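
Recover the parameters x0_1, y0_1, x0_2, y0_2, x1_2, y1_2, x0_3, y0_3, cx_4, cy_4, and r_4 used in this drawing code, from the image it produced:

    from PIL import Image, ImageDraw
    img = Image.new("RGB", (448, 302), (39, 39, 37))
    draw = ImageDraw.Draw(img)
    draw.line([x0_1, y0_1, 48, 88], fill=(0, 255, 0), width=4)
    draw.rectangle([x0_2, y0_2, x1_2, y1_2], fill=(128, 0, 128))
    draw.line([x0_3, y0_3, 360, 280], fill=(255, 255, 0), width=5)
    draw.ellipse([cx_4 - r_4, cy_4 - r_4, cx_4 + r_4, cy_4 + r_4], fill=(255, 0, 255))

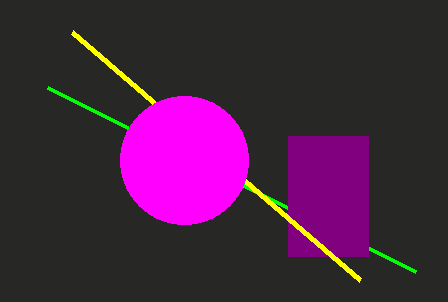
x0_1 = 416; y0_1 = 272; x0_2 = 288; y0_2 = 136; x1_2 = 368; y1_2 = 256; x0_3 = 72; y0_3 = 32; cx_4 = 184; cy_4 = 160; r_4 = 64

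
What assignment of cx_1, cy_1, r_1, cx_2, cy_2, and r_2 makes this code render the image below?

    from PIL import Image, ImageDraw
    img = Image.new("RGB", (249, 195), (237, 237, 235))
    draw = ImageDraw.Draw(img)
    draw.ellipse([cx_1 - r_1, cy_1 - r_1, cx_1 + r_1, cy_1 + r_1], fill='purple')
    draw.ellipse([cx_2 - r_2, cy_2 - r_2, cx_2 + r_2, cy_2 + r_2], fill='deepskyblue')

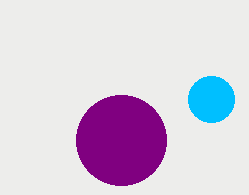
cx_1 = 121; cy_1 = 140; r_1 = 45; cx_2 = 211; cy_2 = 99; r_2 = 23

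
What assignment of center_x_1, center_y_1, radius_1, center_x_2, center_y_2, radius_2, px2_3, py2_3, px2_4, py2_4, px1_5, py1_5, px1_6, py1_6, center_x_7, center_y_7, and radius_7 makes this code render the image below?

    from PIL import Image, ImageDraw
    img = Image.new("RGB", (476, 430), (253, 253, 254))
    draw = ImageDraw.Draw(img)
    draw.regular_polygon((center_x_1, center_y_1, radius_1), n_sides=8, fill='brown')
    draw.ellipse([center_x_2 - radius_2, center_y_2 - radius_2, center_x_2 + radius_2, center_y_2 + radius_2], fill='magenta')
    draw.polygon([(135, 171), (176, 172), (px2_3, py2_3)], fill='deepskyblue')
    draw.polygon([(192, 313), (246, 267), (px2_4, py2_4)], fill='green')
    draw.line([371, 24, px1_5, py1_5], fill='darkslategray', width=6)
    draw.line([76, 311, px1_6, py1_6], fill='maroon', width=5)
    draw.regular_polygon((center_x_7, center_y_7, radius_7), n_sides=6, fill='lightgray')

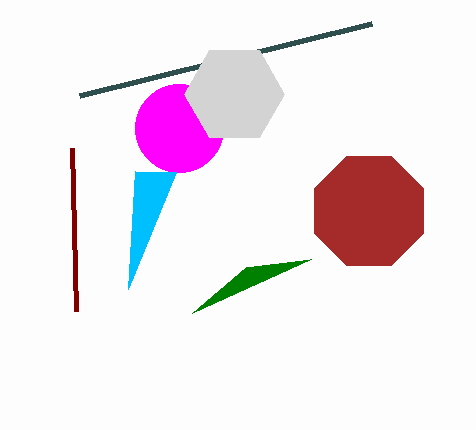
center_x_1 = 369
center_y_1 = 211
radius_1 = 59
center_x_2 = 179
center_y_2 = 128
radius_2 = 44
px2_3 = 128
py2_3 = 289
px2_4 = 311
py2_4 = 259
px1_5 = 79
py1_5 = 96
px1_6 = 72
py1_6 = 148
center_x_7 = 234
center_y_7 = 94
radius_7 = 50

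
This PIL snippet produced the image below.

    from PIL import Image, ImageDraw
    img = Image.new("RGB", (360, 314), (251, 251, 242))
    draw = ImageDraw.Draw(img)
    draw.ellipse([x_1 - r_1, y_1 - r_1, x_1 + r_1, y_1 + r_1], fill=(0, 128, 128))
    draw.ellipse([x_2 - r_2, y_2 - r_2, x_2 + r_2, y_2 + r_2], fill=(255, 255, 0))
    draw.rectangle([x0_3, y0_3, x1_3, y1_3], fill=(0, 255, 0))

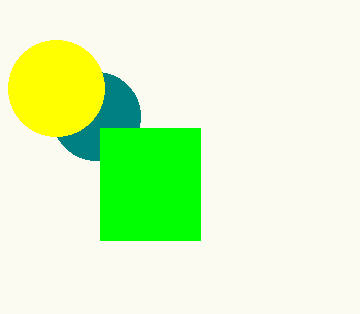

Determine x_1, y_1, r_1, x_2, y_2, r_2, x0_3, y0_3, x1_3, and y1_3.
x_1 = 96; y_1 = 116; r_1 = 44; x_2 = 56; y_2 = 88; r_2 = 48; x0_3 = 100; y0_3 = 128; x1_3 = 200; y1_3 = 240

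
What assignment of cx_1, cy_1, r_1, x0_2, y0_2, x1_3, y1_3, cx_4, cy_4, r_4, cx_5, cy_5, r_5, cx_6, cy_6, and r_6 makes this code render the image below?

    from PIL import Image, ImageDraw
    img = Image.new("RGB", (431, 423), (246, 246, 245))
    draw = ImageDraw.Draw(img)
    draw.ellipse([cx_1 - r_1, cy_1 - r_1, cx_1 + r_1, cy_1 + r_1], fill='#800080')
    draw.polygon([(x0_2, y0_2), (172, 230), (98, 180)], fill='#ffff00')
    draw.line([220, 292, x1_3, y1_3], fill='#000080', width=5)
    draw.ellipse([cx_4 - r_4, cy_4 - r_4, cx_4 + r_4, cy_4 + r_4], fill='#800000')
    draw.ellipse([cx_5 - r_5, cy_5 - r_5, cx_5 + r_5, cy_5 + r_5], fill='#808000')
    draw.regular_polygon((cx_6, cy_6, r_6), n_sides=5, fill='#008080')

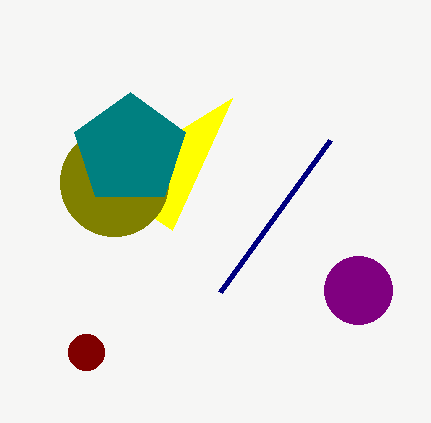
cx_1 = 358, cy_1 = 290, r_1 = 34, x0_2 = 232, y0_2 = 98, x1_3 = 330, y1_3 = 140, cx_4 = 86, cy_4 = 352, r_4 = 18, cx_5 = 114, cy_5 = 182, r_5 = 54, cx_6 = 130, cy_6 = 150, r_6 = 58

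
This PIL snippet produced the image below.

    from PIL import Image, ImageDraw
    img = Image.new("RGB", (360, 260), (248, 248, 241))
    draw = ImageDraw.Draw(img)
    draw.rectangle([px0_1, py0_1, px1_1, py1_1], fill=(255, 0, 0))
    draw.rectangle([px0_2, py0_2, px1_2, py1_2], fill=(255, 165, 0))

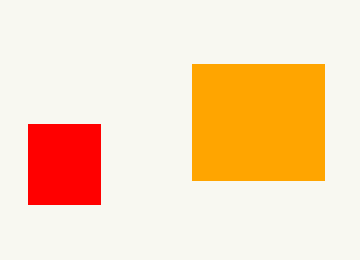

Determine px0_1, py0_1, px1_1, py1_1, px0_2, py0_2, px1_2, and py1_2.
px0_1 = 28
py0_1 = 124
px1_1 = 100
py1_1 = 204
px0_2 = 192
py0_2 = 64
px1_2 = 324
py1_2 = 180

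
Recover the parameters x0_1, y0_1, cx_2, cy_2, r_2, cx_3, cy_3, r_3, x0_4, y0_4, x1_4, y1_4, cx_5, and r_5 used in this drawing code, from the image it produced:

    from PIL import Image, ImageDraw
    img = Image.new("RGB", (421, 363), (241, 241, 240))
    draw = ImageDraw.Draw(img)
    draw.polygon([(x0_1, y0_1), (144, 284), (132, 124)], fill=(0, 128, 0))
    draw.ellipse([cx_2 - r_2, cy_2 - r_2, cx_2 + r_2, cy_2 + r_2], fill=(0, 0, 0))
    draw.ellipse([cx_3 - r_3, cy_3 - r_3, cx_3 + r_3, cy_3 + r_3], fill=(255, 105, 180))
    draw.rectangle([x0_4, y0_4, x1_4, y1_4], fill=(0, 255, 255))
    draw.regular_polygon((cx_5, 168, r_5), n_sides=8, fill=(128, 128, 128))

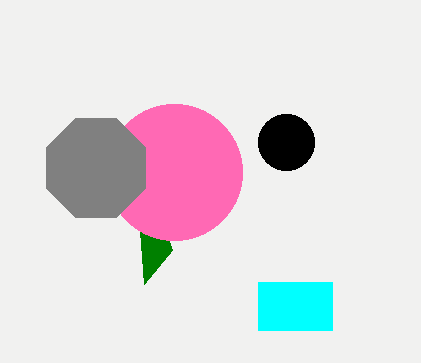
x0_1 = 172
y0_1 = 250
cx_2 = 286
cy_2 = 142
r_2 = 28
cx_3 = 174
cy_3 = 172
r_3 = 68
x0_4 = 258
y0_4 = 282
x1_4 = 332
y1_4 = 330
cx_5 = 96
r_5 = 54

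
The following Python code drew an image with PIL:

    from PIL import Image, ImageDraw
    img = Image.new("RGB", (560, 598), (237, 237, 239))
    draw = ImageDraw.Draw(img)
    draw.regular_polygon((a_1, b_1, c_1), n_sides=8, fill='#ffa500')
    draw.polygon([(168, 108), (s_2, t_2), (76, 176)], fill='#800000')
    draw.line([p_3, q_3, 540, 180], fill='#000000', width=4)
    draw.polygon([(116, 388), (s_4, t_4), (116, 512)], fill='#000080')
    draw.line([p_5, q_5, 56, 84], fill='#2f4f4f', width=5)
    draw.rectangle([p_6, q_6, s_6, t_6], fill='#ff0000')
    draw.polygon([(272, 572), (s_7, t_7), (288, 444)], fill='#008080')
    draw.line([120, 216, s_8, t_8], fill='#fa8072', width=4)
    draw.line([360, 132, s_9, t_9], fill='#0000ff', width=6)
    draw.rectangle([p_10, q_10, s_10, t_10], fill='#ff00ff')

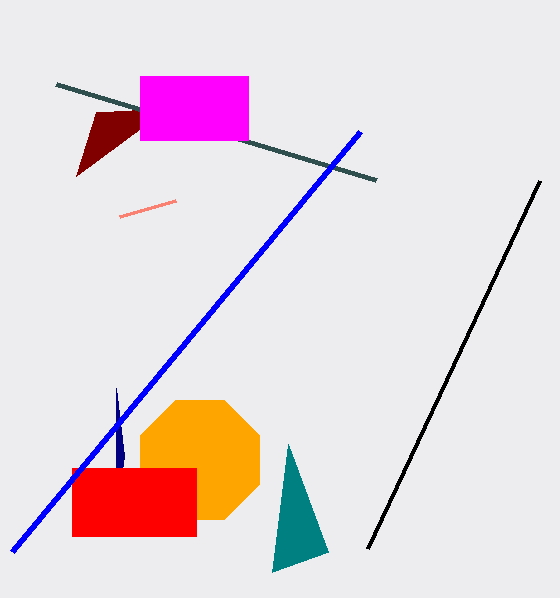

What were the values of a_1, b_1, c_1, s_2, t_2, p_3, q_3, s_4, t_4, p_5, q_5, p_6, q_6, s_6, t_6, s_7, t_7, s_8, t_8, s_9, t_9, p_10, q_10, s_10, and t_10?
a_1 = 200; b_1 = 460; c_1 = 64; s_2 = 96; t_2 = 112; p_3 = 368; q_3 = 548; s_4 = 124; t_4 = 456; p_5 = 376; q_5 = 180; p_6 = 72; q_6 = 468; s_6 = 196; t_6 = 536; s_7 = 328; t_7 = 552; s_8 = 176; t_8 = 200; s_9 = 12; t_9 = 552; p_10 = 140; q_10 = 76; s_10 = 248; t_10 = 140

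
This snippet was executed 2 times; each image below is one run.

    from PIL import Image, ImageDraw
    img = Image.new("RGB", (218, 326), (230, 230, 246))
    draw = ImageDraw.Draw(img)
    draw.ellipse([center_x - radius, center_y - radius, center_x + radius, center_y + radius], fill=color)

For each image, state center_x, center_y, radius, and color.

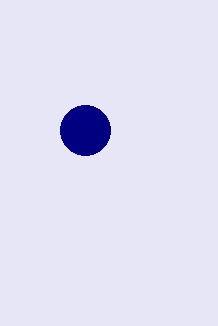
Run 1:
center_x = 85, center_y = 130, radius = 25, color = 'navy'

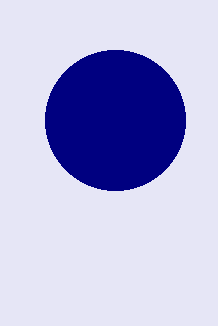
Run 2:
center_x = 115
center_y = 120
radius = 70
color = 'navy'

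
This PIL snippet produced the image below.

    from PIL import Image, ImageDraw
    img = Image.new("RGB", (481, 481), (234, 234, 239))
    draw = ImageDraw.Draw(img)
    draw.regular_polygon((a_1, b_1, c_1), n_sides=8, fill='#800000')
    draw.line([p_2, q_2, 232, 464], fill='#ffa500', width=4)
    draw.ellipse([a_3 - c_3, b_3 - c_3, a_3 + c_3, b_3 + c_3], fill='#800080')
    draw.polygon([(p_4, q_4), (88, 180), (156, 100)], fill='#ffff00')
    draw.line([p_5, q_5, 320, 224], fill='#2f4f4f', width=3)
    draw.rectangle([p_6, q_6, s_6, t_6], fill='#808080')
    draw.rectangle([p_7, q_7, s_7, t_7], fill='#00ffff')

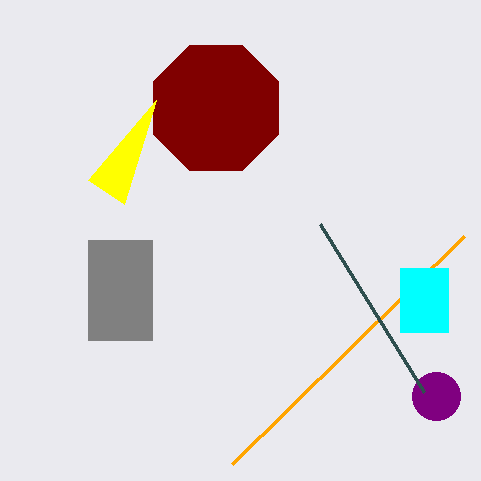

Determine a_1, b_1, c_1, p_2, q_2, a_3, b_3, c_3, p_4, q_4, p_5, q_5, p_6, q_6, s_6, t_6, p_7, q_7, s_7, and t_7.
a_1 = 216; b_1 = 108; c_1 = 68; p_2 = 464; q_2 = 236; a_3 = 436; b_3 = 396; c_3 = 24; p_4 = 124; q_4 = 204; p_5 = 424; q_5 = 392; p_6 = 88; q_6 = 240; s_6 = 152; t_6 = 340; p_7 = 400; q_7 = 268; s_7 = 448; t_7 = 332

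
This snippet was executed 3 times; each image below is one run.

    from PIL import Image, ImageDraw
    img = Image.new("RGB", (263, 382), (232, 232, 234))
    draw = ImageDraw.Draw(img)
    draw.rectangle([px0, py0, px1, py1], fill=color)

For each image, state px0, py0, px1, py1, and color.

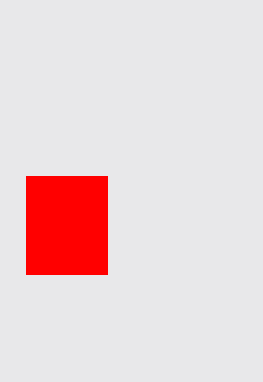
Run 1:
px0 = 26; py0 = 176; px1 = 107; py1 = 274; color = 'red'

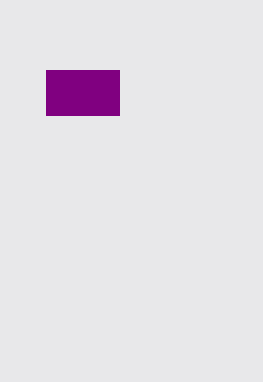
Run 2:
px0 = 46
py0 = 70
px1 = 119
py1 = 115
color = 'purple'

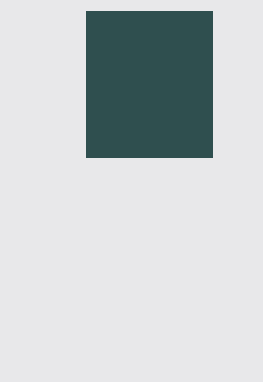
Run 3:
px0 = 86
py0 = 11
px1 = 212
py1 = 157
color = 'darkslategray'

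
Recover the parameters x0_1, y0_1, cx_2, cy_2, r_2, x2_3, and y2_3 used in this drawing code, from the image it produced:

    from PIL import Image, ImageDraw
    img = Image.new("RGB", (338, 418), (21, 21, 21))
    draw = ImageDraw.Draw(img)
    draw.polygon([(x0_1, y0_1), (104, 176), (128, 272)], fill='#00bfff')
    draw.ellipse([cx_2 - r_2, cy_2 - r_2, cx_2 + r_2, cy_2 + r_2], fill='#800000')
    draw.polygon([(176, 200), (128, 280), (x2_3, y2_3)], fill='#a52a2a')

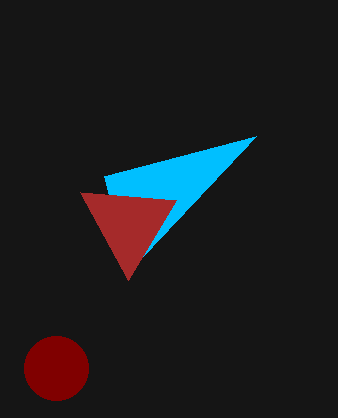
x0_1 = 256, y0_1 = 136, cx_2 = 56, cy_2 = 368, r_2 = 32, x2_3 = 80, y2_3 = 192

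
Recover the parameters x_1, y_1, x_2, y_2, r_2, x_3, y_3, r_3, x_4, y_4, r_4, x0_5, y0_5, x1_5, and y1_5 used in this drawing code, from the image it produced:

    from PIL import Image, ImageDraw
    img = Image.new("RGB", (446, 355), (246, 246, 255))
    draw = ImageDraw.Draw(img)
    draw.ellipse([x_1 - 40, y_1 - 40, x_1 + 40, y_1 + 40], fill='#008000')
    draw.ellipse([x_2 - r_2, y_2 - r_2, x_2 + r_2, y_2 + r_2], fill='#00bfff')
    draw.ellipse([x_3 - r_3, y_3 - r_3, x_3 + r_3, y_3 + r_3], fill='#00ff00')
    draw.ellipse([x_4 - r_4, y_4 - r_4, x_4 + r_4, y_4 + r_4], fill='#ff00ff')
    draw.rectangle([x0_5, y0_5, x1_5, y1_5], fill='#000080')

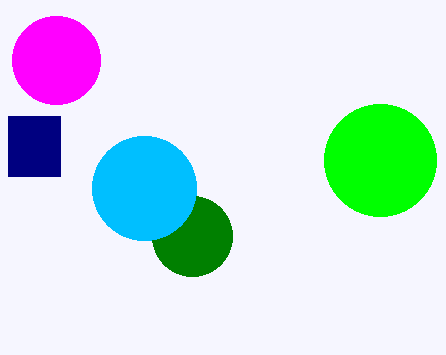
x_1 = 192; y_1 = 236; x_2 = 144; y_2 = 188; r_2 = 52; x_3 = 380; y_3 = 160; r_3 = 56; x_4 = 56; y_4 = 60; r_4 = 44; x0_5 = 8; y0_5 = 116; x1_5 = 60; y1_5 = 176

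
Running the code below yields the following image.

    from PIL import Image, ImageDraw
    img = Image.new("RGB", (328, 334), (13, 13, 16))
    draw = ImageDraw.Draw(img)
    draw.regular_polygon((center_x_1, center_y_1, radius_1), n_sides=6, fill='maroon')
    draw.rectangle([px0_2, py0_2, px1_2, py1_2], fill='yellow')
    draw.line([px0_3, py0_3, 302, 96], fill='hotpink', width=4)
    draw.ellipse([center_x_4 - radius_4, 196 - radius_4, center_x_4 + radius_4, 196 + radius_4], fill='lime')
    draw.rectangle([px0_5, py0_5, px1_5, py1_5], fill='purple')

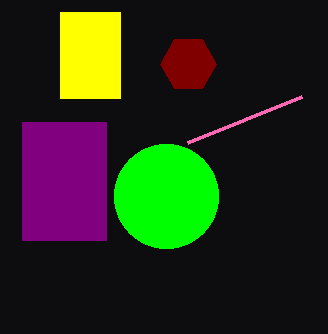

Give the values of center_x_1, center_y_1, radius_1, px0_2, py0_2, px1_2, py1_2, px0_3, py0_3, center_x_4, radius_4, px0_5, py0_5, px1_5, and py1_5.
center_x_1 = 188, center_y_1 = 64, radius_1 = 28, px0_2 = 60, py0_2 = 12, px1_2 = 120, py1_2 = 98, px0_3 = 188, py0_3 = 142, center_x_4 = 166, radius_4 = 52, px0_5 = 22, py0_5 = 122, px1_5 = 106, py1_5 = 240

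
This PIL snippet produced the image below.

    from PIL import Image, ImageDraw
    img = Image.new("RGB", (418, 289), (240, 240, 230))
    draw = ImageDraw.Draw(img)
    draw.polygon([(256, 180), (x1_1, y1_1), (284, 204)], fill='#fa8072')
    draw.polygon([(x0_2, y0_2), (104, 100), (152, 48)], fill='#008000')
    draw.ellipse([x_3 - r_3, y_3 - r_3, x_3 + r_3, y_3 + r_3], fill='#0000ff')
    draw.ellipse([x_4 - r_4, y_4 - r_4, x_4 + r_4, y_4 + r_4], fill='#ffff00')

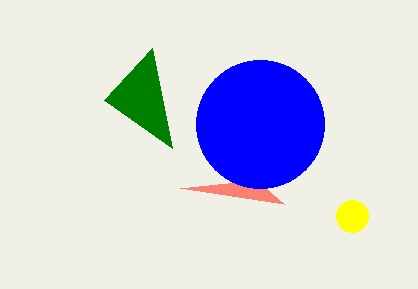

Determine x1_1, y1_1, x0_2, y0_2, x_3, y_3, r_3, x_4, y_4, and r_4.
x1_1 = 180
y1_1 = 188
x0_2 = 172
y0_2 = 148
x_3 = 260
y_3 = 124
r_3 = 64
x_4 = 352
y_4 = 216
r_4 = 16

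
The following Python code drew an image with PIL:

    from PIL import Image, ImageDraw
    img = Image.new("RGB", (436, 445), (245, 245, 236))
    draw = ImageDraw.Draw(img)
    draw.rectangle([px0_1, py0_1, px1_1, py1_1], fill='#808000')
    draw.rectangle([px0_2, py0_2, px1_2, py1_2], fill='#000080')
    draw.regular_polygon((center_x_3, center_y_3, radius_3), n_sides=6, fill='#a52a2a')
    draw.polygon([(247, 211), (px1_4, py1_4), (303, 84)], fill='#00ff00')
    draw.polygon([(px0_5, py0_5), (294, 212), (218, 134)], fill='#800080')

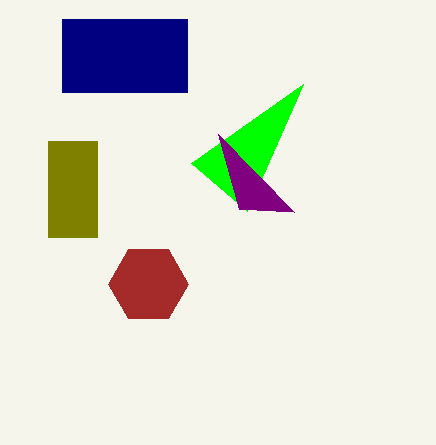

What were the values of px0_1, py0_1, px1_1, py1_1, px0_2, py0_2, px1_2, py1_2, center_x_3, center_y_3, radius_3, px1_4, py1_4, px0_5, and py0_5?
px0_1 = 48, py0_1 = 141, px1_1 = 97, py1_1 = 237, px0_2 = 62, py0_2 = 19, px1_2 = 187, py1_2 = 92, center_x_3 = 148, center_y_3 = 284, radius_3 = 40, px1_4 = 191, py1_4 = 163, px0_5 = 239, py0_5 = 209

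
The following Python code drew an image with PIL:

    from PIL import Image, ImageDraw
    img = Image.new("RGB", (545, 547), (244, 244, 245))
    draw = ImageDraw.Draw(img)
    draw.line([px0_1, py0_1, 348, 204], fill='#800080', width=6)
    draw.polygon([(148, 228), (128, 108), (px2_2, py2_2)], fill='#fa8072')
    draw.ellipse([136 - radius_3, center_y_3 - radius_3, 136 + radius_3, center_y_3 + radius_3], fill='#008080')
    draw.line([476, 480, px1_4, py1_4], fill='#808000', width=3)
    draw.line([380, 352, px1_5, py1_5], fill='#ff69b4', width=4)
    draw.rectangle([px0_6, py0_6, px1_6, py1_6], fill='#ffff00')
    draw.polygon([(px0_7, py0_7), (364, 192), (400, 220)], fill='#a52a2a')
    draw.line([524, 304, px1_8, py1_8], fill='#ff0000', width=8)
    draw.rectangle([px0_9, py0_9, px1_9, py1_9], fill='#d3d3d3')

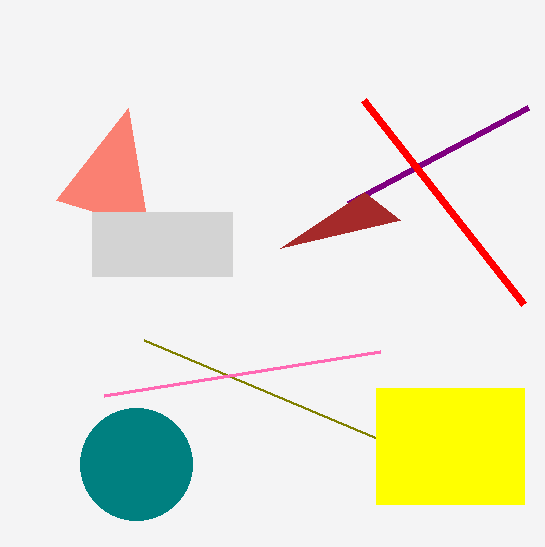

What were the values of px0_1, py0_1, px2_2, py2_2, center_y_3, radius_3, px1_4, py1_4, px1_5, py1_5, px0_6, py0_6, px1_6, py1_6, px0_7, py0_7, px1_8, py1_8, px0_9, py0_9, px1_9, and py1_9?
px0_1 = 528; py0_1 = 108; px2_2 = 56; py2_2 = 200; center_y_3 = 464; radius_3 = 56; px1_4 = 144; py1_4 = 340; px1_5 = 104; py1_5 = 396; px0_6 = 376; py0_6 = 388; px1_6 = 524; py1_6 = 504; px0_7 = 280; py0_7 = 248; px1_8 = 364; py1_8 = 100; px0_9 = 92; py0_9 = 212; px1_9 = 232; py1_9 = 276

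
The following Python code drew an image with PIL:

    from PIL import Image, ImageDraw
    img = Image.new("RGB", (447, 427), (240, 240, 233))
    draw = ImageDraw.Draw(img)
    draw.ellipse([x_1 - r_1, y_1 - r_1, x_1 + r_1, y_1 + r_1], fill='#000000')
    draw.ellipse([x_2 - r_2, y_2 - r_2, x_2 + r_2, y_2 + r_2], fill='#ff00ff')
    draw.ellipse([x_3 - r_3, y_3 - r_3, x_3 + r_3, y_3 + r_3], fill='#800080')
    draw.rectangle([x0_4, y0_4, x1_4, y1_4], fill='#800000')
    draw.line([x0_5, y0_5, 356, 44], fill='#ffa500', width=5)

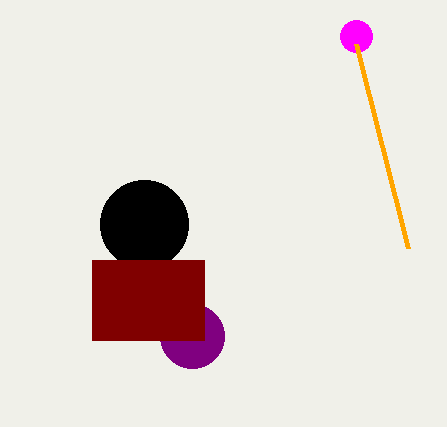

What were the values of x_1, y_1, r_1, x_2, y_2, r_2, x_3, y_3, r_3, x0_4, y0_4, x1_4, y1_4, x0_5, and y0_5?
x_1 = 144, y_1 = 224, r_1 = 44, x_2 = 356, y_2 = 36, r_2 = 16, x_3 = 192, y_3 = 336, r_3 = 32, x0_4 = 92, y0_4 = 260, x1_4 = 204, y1_4 = 340, x0_5 = 408, y0_5 = 248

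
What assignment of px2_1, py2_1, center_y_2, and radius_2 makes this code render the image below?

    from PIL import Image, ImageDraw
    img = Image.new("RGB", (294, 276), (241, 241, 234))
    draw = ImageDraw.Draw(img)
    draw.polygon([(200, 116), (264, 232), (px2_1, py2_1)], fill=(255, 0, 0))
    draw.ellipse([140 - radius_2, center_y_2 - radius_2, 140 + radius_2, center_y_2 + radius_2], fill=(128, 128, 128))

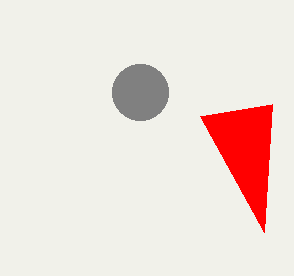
px2_1 = 272
py2_1 = 104
center_y_2 = 92
radius_2 = 28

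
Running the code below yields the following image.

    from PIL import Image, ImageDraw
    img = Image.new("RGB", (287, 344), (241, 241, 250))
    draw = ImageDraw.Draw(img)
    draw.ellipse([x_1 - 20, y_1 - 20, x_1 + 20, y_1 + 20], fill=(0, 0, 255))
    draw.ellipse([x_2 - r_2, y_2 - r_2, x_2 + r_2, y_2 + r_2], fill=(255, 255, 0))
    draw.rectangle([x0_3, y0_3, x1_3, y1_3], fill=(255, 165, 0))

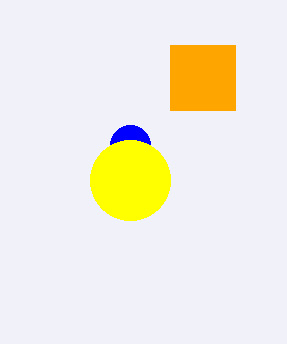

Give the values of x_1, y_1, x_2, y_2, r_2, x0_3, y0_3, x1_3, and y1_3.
x_1 = 130; y_1 = 145; x_2 = 130; y_2 = 180; r_2 = 40; x0_3 = 170; y0_3 = 45; x1_3 = 235; y1_3 = 110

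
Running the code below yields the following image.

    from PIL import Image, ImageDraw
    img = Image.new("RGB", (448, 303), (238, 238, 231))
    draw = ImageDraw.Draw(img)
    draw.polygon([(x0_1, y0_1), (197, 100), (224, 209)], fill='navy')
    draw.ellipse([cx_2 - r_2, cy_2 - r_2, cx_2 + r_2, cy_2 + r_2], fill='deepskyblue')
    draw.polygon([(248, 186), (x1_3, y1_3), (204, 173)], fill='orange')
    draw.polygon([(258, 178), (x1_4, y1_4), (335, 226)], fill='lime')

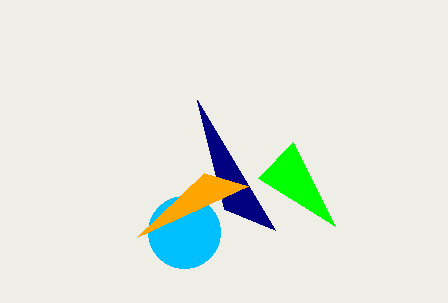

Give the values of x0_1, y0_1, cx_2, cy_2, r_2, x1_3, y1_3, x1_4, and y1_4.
x0_1 = 275
y0_1 = 230
cx_2 = 184
cy_2 = 232
r_2 = 36
x1_3 = 137
y1_3 = 237
x1_4 = 293
y1_4 = 142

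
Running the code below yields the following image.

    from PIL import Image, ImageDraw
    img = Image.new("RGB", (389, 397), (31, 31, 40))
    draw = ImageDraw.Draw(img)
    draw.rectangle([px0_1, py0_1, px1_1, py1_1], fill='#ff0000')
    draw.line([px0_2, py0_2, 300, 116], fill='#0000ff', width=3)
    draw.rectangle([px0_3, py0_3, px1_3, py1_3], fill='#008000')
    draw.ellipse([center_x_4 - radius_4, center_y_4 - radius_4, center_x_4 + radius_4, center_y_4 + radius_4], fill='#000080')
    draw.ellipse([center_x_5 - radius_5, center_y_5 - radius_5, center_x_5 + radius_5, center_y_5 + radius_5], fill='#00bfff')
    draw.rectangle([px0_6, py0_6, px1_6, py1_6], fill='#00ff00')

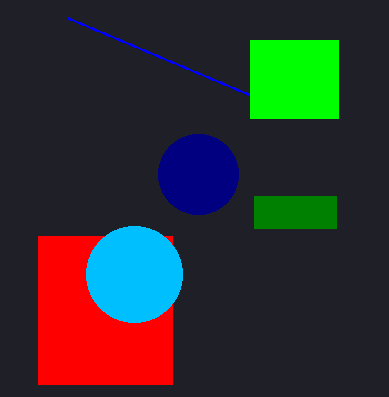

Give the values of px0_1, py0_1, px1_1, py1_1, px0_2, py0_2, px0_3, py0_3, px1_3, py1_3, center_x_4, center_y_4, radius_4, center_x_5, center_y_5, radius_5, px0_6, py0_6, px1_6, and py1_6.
px0_1 = 38; py0_1 = 236; px1_1 = 172; py1_1 = 384; px0_2 = 68; py0_2 = 18; px0_3 = 254; py0_3 = 196; px1_3 = 336; py1_3 = 228; center_x_4 = 198; center_y_4 = 174; radius_4 = 40; center_x_5 = 134; center_y_5 = 274; radius_5 = 48; px0_6 = 250; py0_6 = 40; px1_6 = 338; py1_6 = 118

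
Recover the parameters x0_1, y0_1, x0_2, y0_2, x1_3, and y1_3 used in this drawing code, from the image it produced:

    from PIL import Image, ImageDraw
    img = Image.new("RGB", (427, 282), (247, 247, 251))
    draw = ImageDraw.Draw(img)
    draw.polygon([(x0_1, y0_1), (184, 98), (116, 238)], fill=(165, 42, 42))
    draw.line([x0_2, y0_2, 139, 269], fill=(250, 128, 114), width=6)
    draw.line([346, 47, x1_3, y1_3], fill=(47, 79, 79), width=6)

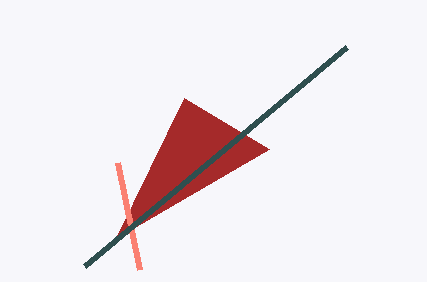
x0_1 = 269
y0_1 = 149
x0_2 = 117
y0_2 = 162
x1_3 = 84
y1_3 = 266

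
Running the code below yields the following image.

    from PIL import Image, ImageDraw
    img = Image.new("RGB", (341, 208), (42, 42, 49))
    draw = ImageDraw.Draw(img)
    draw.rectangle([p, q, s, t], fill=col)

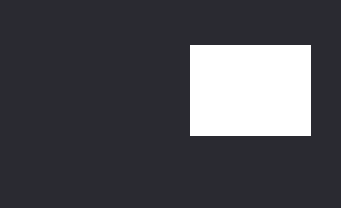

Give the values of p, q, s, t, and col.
p = 190
q = 45
s = 310
t = 135
col = 'white'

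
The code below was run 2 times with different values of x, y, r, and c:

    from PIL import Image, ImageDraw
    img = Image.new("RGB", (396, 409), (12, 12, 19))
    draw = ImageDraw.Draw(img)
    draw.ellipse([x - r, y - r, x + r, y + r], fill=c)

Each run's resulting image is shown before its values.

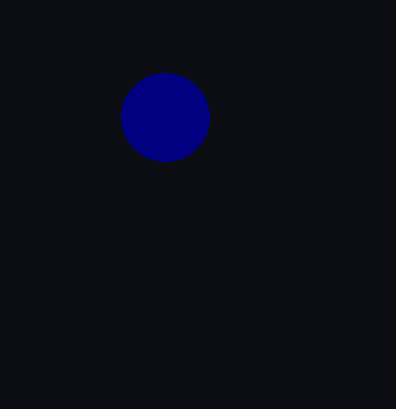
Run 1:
x = 165
y = 117
r = 44
c = 'navy'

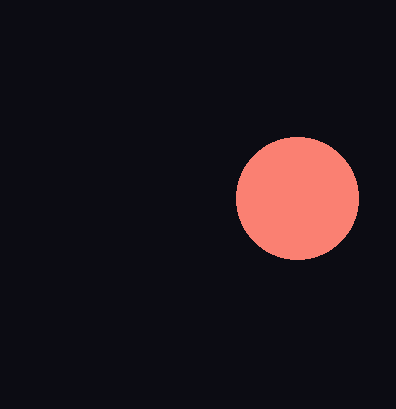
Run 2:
x = 297
y = 198
r = 61
c = 'salmon'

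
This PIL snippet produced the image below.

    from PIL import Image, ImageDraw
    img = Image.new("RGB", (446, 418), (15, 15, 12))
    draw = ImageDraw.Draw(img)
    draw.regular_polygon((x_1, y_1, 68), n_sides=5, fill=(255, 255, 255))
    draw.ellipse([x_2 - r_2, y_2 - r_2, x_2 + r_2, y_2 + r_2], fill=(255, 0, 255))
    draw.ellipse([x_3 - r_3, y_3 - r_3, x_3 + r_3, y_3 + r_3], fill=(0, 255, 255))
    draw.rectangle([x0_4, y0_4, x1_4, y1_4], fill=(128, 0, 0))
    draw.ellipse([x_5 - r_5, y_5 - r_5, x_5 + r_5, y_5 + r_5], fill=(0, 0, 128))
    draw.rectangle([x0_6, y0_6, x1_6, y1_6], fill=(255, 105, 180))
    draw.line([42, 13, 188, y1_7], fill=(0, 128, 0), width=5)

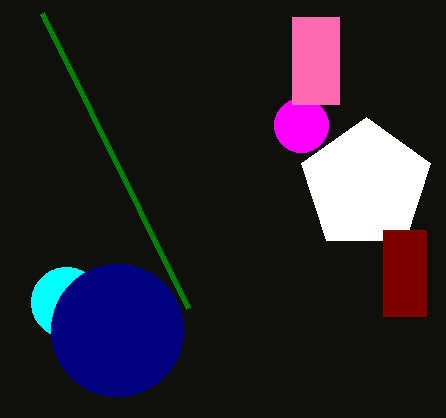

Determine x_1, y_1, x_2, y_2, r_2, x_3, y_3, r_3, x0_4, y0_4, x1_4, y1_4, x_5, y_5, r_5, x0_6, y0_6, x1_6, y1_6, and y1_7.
x_1 = 366, y_1 = 185, x_2 = 301, y_2 = 125, r_2 = 27, x_3 = 66, y_3 = 302, r_3 = 35, x0_4 = 383, y0_4 = 230, x1_4 = 426, y1_4 = 316, x_5 = 117, y_5 = 330, r_5 = 66, x0_6 = 292, y0_6 = 17, x1_6 = 339, y1_6 = 104, y1_7 = 308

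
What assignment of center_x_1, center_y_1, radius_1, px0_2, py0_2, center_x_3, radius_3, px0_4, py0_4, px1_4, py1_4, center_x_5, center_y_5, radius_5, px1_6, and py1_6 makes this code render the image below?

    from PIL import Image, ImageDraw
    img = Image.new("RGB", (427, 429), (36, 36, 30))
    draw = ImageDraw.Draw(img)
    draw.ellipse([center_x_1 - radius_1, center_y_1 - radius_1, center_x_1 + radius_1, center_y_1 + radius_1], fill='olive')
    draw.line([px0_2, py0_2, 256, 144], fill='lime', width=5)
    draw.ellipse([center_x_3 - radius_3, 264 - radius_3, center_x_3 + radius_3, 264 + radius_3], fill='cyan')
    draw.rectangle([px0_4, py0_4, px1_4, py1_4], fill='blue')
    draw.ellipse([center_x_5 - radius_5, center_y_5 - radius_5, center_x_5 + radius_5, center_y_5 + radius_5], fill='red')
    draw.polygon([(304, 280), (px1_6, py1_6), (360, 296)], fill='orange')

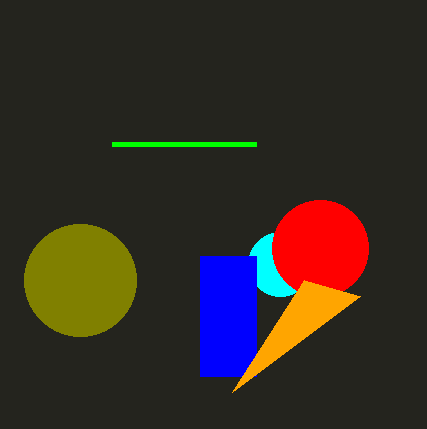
center_x_1 = 80
center_y_1 = 280
radius_1 = 56
px0_2 = 112
py0_2 = 144
center_x_3 = 280
radius_3 = 32
px0_4 = 200
py0_4 = 256
px1_4 = 256
py1_4 = 376
center_x_5 = 320
center_y_5 = 248
radius_5 = 48
px1_6 = 232
py1_6 = 392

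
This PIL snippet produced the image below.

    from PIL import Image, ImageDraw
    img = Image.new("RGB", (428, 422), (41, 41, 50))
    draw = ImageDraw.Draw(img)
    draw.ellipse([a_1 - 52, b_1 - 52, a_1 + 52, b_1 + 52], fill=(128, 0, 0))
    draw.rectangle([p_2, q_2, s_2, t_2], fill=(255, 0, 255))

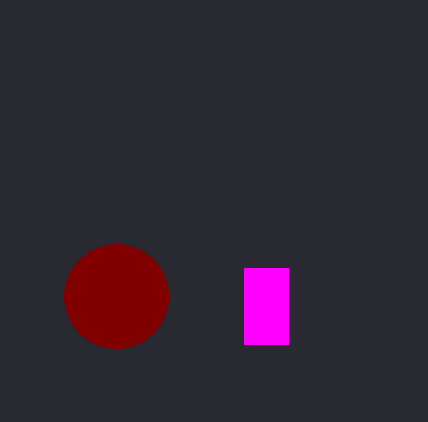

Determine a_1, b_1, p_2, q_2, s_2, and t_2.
a_1 = 116, b_1 = 296, p_2 = 244, q_2 = 268, s_2 = 288, t_2 = 344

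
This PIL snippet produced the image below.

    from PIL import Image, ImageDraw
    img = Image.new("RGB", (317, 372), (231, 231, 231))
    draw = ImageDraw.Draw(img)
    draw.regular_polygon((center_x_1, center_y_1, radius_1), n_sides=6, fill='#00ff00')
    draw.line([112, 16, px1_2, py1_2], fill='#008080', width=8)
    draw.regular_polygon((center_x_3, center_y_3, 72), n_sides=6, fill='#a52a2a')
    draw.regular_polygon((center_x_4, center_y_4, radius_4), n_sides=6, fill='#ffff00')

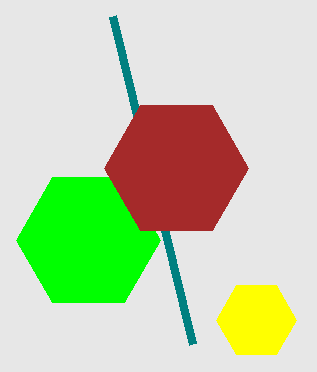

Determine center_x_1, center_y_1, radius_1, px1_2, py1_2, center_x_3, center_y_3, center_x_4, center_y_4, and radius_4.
center_x_1 = 88
center_y_1 = 240
radius_1 = 72
px1_2 = 192
py1_2 = 344
center_x_3 = 176
center_y_3 = 168
center_x_4 = 256
center_y_4 = 320
radius_4 = 40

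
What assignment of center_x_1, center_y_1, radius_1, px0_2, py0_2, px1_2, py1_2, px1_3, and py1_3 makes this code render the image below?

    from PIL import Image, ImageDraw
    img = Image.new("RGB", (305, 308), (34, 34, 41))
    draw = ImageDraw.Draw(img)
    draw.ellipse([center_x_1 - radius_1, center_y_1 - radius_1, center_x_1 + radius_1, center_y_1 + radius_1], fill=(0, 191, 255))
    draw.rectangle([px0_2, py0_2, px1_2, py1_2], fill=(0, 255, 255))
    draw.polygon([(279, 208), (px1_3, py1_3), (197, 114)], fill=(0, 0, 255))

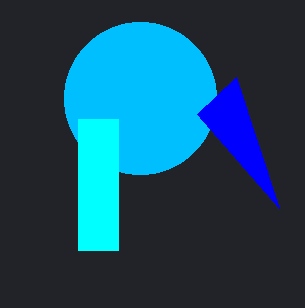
center_x_1 = 140
center_y_1 = 98
radius_1 = 76
px0_2 = 78
py0_2 = 119
px1_2 = 118
py1_2 = 250
px1_3 = 236
py1_3 = 77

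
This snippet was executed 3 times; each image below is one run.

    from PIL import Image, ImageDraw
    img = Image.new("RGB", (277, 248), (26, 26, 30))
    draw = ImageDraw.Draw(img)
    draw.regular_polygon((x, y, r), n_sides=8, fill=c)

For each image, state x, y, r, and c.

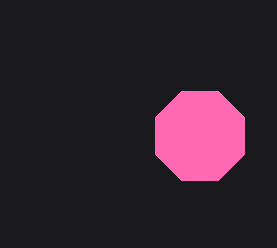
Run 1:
x = 200; y = 136; r = 48; c = 'hotpink'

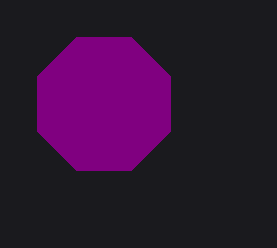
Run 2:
x = 104; y = 104; r = 72; c = 'purple'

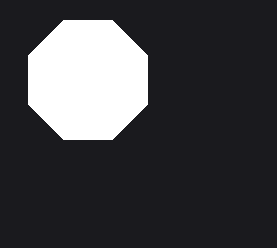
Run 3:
x = 88
y = 80
r = 64
c = 'white'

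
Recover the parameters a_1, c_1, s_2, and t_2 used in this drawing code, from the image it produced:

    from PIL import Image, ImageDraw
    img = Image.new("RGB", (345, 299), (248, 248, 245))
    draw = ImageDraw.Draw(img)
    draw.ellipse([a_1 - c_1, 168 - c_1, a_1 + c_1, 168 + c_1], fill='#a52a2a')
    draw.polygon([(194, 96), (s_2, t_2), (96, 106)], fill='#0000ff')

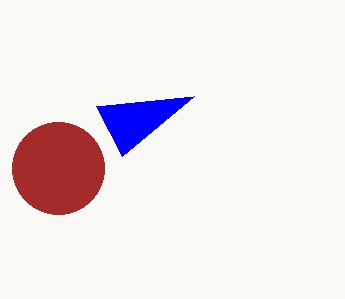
a_1 = 58; c_1 = 46; s_2 = 122; t_2 = 156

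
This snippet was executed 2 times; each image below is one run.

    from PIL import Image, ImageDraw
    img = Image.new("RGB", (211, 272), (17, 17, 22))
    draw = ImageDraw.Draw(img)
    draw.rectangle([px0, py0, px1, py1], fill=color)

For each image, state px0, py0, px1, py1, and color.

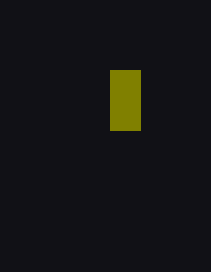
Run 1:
px0 = 110, py0 = 70, px1 = 140, py1 = 130, color = 'olive'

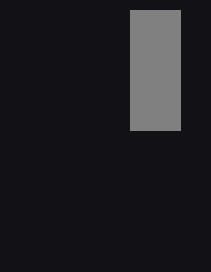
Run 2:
px0 = 130
py0 = 10
px1 = 180
py1 = 130
color = 'gray'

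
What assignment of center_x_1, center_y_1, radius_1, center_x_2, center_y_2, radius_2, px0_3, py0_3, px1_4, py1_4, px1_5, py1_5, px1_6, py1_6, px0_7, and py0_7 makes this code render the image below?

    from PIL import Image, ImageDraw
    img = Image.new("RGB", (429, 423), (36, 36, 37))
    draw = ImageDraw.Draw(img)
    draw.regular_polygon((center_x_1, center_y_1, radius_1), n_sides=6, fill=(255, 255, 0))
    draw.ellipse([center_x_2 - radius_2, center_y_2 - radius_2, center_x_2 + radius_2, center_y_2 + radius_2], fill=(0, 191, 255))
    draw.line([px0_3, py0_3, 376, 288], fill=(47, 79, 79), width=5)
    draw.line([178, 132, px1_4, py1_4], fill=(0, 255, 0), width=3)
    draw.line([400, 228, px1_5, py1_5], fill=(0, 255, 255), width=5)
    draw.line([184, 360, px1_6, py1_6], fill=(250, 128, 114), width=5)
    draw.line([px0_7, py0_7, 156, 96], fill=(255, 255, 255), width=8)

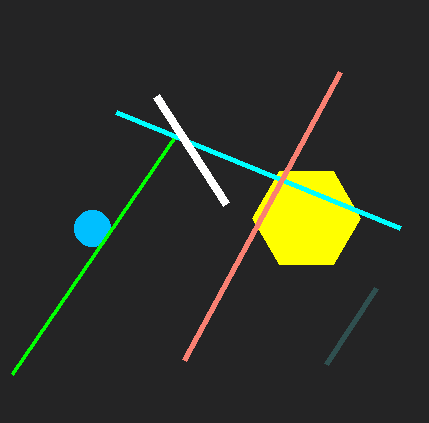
center_x_1 = 306, center_y_1 = 218, radius_1 = 54, center_x_2 = 92, center_y_2 = 228, radius_2 = 18, px0_3 = 326, py0_3 = 364, px1_4 = 12, py1_4 = 374, px1_5 = 116, py1_5 = 112, px1_6 = 340, py1_6 = 72, px0_7 = 226, py0_7 = 204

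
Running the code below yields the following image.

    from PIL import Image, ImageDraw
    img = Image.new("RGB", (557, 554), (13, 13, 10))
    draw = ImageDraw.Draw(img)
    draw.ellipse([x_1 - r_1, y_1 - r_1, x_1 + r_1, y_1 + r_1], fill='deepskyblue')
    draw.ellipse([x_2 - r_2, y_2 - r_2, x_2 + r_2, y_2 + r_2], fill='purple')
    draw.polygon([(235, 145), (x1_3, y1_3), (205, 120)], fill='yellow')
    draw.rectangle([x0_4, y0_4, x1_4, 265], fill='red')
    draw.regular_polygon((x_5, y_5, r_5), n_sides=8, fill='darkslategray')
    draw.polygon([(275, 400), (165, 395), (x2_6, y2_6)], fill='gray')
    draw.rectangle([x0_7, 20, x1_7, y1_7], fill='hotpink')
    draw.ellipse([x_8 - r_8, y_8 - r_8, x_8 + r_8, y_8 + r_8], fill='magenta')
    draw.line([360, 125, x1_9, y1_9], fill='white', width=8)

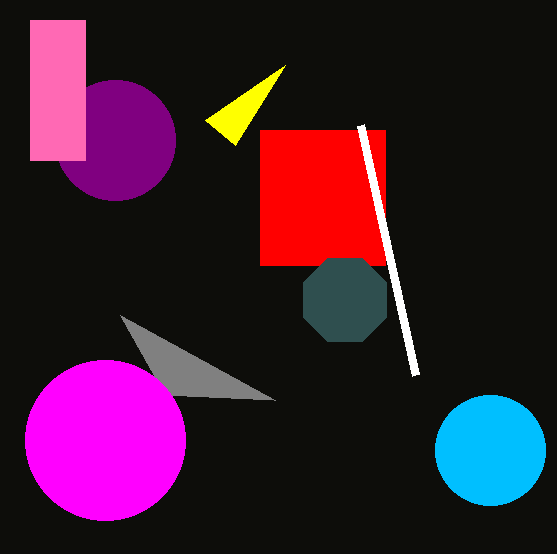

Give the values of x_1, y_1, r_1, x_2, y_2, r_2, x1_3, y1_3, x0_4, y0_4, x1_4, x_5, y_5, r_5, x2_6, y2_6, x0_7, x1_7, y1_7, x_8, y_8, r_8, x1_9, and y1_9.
x_1 = 490, y_1 = 450, r_1 = 55, x_2 = 115, y_2 = 140, r_2 = 60, x1_3 = 285, y1_3 = 65, x0_4 = 260, y0_4 = 130, x1_4 = 385, x_5 = 345, y_5 = 300, r_5 = 45, x2_6 = 120, y2_6 = 315, x0_7 = 30, x1_7 = 85, y1_7 = 160, x_8 = 105, y_8 = 440, r_8 = 80, x1_9 = 415, y1_9 = 375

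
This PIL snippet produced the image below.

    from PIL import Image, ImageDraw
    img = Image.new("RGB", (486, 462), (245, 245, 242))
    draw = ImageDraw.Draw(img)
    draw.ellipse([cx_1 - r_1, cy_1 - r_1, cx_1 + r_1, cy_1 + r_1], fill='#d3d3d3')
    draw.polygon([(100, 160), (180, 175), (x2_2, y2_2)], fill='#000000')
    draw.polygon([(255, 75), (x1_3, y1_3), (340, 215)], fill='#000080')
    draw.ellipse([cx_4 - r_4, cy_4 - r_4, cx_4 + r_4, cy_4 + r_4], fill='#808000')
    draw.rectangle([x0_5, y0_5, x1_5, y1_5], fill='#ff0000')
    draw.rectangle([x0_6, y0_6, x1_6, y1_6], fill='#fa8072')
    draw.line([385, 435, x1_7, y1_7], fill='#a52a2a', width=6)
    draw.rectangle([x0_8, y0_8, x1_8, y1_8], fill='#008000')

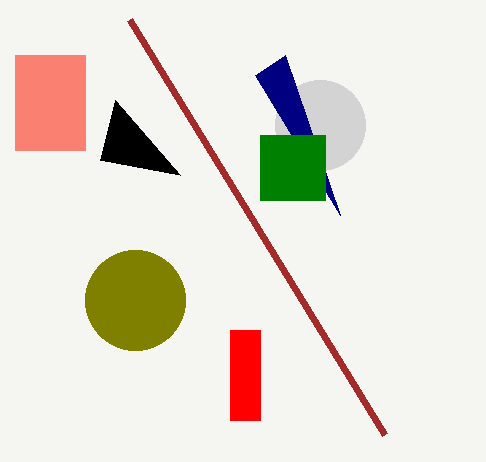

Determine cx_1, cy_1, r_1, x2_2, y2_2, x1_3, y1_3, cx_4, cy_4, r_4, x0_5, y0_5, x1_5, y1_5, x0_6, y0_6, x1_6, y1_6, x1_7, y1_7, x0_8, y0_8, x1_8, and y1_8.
cx_1 = 320
cy_1 = 125
r_1 = 45
x2_2 = 115
y2_2 = 100
x1_3 = 285
y1_3 = 55
cx_4 = 135
cy_4 = 300
r_4 = 50
x0_5 = 230
y0_5 = 330
x1_5 = 260
y1_5 = 420
x0_6 = 15
y0_6 = 55
x1_6 = 85
y1_6 = 150
x1_7 = 130
y1_7 = 20
x0_8 = 260
y0_8 = 135
x1_8 = 325
y1_8 = 200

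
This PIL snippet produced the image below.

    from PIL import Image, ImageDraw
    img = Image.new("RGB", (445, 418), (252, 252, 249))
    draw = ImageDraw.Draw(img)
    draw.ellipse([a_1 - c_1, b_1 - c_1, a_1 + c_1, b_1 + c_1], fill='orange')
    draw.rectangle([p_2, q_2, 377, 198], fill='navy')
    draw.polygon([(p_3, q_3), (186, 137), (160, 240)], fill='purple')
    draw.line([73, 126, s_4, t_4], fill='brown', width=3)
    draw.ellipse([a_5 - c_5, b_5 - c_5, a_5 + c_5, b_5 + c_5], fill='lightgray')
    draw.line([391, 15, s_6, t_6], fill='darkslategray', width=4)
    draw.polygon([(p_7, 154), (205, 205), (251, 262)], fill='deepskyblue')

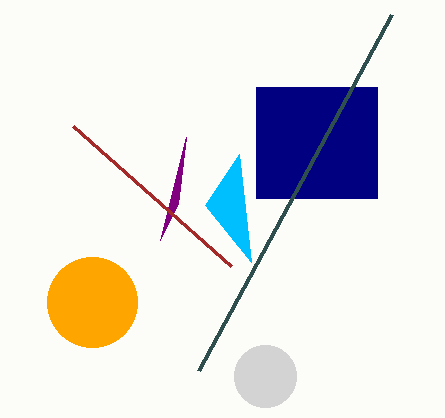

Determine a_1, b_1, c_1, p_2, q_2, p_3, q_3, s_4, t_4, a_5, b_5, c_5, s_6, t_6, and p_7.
a_1 = 92; b_1 = 302; c_1 = 45; p_2 = 256; q_2 = 87; p_3 = 178; q_3 = 204; s_4 = 231; t_4 = 266; a_5 = 265; b_5 = 376; c_5 = 31; s_6 = 198; t_6 = 371; p_7 = 239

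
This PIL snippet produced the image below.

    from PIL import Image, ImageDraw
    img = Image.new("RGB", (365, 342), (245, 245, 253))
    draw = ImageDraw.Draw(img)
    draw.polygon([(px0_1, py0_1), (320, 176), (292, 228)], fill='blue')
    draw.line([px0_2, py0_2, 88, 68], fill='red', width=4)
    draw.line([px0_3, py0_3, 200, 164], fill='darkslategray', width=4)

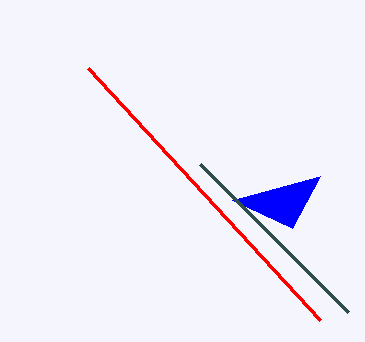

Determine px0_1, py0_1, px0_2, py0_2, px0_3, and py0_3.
px0_1 = 232, py0_1 = 200, px0_2 = 320, py0_2 = 320, px0_3 = 348, py0_3 = 312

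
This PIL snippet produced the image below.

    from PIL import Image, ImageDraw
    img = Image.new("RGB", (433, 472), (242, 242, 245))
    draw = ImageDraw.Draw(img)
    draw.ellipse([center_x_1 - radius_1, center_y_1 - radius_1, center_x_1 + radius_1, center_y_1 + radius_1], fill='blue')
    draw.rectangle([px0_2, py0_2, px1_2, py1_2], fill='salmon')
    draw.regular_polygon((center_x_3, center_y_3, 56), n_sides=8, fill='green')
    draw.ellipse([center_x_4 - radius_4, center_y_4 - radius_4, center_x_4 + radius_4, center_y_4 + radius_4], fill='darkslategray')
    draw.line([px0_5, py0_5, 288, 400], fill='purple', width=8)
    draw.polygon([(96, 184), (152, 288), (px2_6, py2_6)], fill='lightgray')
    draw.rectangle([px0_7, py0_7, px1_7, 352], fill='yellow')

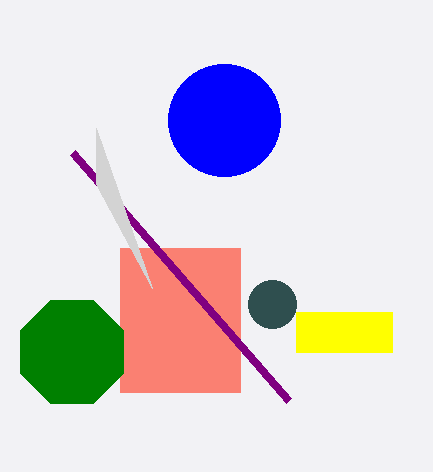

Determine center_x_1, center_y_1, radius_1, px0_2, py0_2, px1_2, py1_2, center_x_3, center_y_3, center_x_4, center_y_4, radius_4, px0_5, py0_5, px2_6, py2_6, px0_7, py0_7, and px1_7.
center_x_1 = 224
center_y_1 = 120
radius_1 = 56
px0_2 = 120
py0_2 = 248
px1_2 = 240
py1_2 = 392
center_x_3 = 72
center_y_3 = 352
center_x_4 = 272
center_y_4 = 304
radius_4 = 24
px0_5 = 72
py0_5 = 152
px2_6 = 96
py2_6 = 128
px0_7 = 296
py0_7 = 312
px1_7 = 392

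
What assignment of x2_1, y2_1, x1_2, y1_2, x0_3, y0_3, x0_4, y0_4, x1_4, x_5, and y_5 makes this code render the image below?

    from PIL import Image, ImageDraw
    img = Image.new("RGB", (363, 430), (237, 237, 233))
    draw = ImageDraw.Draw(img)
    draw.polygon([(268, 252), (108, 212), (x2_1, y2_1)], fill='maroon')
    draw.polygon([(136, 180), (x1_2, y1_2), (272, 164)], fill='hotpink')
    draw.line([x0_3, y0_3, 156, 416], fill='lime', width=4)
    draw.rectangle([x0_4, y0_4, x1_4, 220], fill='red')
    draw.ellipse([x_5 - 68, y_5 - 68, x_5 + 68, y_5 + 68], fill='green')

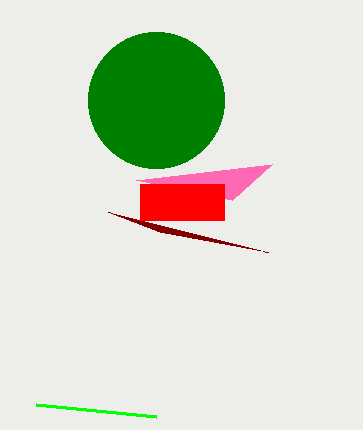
x2_1 = 160
y2_1 = 232
x1_2 = 232
y1_2 = 200
x0_3 = 36
y0_3 = 404
x0_4 = 140
y0_4 = 184
x1_4 = 224
x_5 = 156
y_5 = 100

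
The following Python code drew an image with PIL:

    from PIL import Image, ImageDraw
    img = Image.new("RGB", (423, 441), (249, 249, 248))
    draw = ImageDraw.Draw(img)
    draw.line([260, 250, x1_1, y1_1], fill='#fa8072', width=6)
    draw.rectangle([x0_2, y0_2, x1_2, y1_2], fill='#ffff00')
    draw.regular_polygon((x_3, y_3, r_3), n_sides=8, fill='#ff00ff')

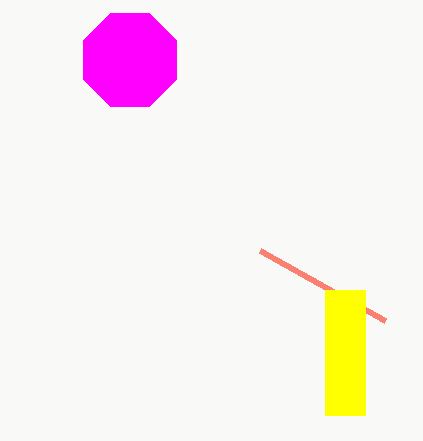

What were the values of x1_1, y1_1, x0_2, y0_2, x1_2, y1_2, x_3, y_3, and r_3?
x1_1 = 385
y1_1 = 320
x0_2 = 325
y0_2 = 290
x1_2 = 365
y1_2 = 415
x_3 = 130
y_3 = 60
r_3 = 50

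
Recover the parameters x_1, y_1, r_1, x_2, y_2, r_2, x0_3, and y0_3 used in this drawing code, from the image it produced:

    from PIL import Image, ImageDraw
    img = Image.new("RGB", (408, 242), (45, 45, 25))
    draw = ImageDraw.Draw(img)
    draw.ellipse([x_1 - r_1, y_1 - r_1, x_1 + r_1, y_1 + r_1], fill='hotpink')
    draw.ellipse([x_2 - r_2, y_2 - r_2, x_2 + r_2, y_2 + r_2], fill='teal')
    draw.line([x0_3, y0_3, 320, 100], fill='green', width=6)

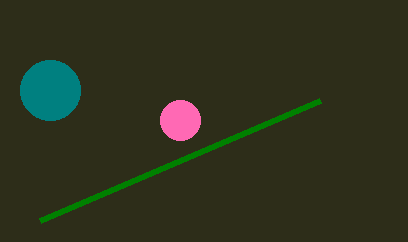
x_1 = 180, y_1 = 120, r_1 = 20, x_2 = 50, y_2 = 90, r_2 = 30, x0_3 = 40, y0_3 = 220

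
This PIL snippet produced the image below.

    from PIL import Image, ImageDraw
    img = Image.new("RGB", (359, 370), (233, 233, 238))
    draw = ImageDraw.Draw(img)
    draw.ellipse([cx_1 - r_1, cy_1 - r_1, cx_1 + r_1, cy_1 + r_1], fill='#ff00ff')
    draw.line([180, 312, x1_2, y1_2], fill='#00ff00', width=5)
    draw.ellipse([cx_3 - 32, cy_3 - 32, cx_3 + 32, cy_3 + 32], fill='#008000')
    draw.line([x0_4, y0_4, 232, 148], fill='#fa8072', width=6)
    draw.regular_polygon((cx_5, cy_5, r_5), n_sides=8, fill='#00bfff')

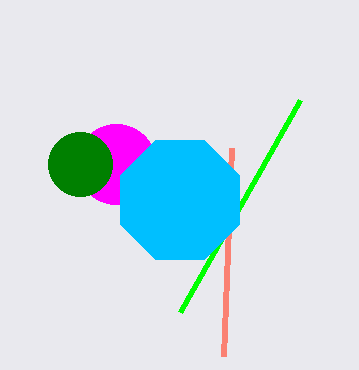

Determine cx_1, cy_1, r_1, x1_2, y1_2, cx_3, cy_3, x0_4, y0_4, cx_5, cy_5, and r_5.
cx_1 = 116; cy_1 = 164; r_1 = 40; x1_2 = 300; y1_2 = 100; cx_3 = 80; cy_3 = 164; x0_4 = 224; y0_4 = 356; cx_5 = 180; cy_5 = 200; r_5 = 64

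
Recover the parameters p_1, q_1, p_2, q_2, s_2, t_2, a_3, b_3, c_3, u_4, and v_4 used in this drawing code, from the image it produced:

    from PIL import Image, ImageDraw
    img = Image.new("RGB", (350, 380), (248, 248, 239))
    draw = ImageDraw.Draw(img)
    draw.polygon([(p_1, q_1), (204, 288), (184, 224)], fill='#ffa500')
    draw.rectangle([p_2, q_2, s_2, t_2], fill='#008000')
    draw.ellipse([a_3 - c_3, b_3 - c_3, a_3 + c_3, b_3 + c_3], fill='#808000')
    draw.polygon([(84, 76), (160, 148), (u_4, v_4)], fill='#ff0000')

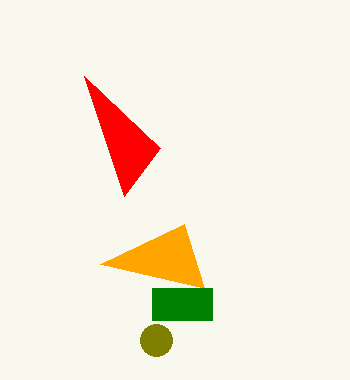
p_1 = 100
q_1 = 264
p_2 = 152
q_2 = 288
s_2 = 212
t_2 = 320
a_3 = 156
b_3 = 340
c_3 = 16
u_4 = 124
v_4 = 196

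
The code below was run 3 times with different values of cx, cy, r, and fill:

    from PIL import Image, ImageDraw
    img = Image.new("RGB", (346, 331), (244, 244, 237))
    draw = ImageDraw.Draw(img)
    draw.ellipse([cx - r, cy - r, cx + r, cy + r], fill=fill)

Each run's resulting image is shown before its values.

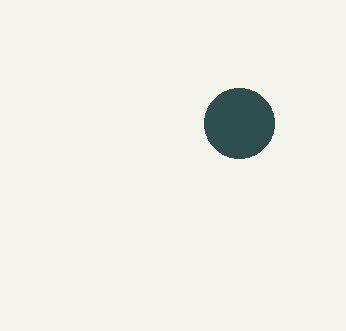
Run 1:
cx = 239, cy = 123, r = 35, fill = 'darkslategray'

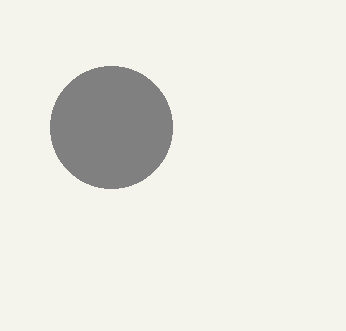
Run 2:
cx = 111, cy = 127, r = 61, fill = 'gray'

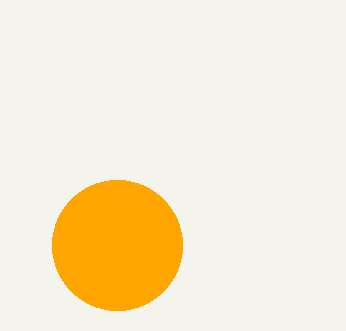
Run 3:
cx = 117, cy = 245, r = 65, fill = 'orange'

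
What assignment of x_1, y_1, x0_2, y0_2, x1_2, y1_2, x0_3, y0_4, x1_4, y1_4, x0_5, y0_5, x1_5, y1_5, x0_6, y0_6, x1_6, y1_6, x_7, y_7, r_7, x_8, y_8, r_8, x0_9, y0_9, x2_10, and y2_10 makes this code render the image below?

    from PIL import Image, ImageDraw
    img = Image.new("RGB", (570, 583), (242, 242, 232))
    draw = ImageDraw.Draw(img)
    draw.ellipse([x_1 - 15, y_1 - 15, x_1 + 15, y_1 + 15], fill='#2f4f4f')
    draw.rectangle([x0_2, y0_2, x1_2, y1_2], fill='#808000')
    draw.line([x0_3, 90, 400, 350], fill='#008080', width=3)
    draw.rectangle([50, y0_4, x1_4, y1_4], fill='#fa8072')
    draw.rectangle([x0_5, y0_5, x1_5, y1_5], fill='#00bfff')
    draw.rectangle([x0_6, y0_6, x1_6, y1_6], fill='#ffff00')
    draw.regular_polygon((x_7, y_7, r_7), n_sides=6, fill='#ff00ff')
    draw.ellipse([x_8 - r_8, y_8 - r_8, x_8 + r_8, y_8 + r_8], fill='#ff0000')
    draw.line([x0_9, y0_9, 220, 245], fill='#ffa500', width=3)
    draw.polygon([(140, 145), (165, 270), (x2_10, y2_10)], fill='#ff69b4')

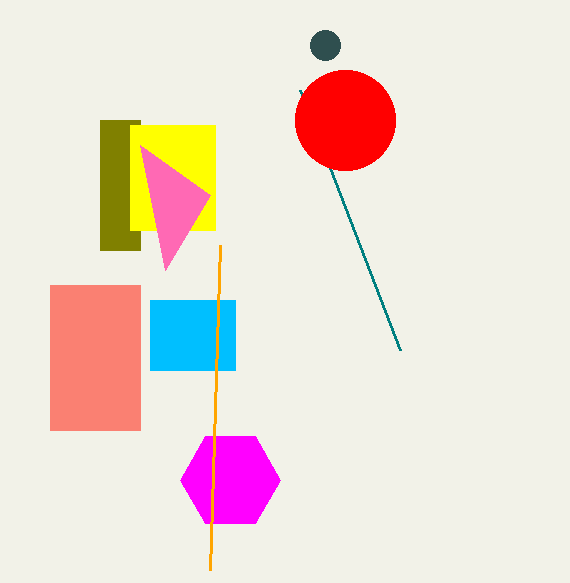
x_1 = 325, y_1 = 45, x0_2 = 100, y0_2 = 120, x1_2 = 140, y1_2 = 250, x0_3 = 300, y0_4 = 285, x1_4 = 140, y1_4 = 430, x0_5 = 150, y0_5 = 300, x1_5 = 235, y1_5 = 370, x0_6 = 130, y0_6 = 125, x1_6 = 215, y1_6 = 230, x_7 = 230, y_7 = 480, r_7 = 50, x_8 = 345, y_8 = 120, r_8 = 50, x0_9 = 210, y0_9 = 570, x2_10 = 210, y2_10 = 195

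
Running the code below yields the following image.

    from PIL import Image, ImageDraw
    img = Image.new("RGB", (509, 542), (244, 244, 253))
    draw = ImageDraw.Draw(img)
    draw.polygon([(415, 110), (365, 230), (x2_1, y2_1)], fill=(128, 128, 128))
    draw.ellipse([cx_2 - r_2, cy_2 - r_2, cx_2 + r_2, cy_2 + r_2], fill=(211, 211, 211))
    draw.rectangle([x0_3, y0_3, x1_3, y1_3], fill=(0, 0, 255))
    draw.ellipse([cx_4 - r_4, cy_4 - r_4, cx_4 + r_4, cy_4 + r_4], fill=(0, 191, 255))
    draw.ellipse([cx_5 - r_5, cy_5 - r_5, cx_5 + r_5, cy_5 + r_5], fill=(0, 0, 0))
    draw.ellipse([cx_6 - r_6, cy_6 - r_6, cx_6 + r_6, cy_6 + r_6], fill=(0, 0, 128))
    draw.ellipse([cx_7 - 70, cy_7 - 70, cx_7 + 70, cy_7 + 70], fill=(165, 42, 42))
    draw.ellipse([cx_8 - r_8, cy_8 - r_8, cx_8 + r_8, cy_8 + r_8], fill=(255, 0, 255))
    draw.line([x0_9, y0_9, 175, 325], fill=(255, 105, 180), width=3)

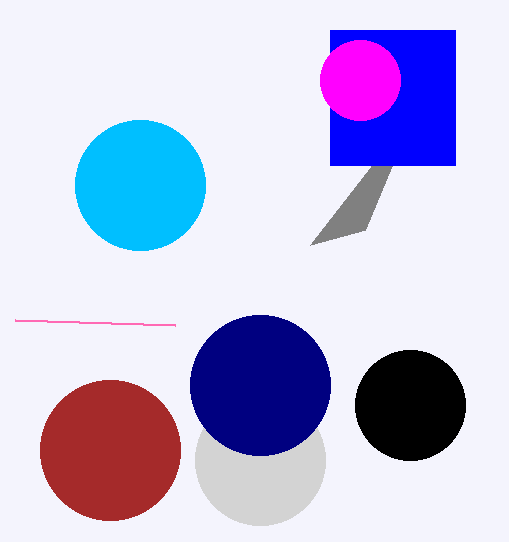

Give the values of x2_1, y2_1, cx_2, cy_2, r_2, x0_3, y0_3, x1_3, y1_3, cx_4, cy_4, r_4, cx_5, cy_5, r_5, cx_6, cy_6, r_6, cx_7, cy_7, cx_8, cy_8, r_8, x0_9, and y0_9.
x2_1 = 310
y2_1 = 245
cx_2 = 260
cy_2 = 460
r_2 = 65
x0_3 = 330
y0_3 = 30
x1_3 = 455
y1_3 = 165
cx_4 = 140
cy_4 = 185
r_4 = 65
cx_5 = 410
cy_5 = 405
r_5 = 55
cx_6 = 260
cy_6 = 385
r_6 = 70
cx_7 = 110
cy_7 = 450
cx_8 = 360
cy_8 = 80
r_8 = 40
x0_9 = 15
y0_9 = 320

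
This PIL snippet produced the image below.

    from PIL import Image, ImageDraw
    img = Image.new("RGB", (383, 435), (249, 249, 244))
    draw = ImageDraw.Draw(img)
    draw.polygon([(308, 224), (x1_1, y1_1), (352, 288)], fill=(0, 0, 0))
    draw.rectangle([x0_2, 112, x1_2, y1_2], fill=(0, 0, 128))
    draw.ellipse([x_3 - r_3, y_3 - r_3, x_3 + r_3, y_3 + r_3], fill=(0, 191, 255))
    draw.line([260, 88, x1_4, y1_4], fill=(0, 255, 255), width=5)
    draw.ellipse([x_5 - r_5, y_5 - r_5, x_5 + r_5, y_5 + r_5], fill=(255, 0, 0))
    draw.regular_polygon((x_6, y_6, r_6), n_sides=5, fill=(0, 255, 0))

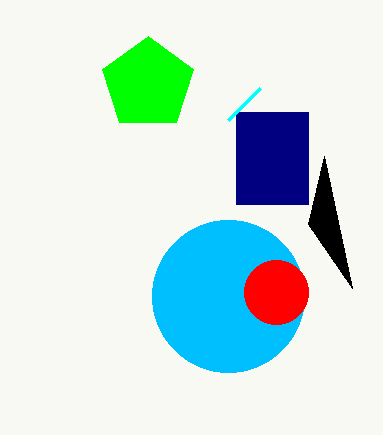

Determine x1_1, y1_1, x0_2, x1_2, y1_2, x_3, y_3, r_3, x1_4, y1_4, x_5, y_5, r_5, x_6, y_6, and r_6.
x1_1 = 324
y1_1 = 156
x0_2 = 236
x1_2 = 308
y1_2 = 204
x_3 = 228
y_3 = 296
r_3 = 76
x1_4 = 228
y1_4 = 120
x_5 = 276
y_5 = 292
r_5 = 32
x_6 = 148
y_6 = 84
r_6 = 48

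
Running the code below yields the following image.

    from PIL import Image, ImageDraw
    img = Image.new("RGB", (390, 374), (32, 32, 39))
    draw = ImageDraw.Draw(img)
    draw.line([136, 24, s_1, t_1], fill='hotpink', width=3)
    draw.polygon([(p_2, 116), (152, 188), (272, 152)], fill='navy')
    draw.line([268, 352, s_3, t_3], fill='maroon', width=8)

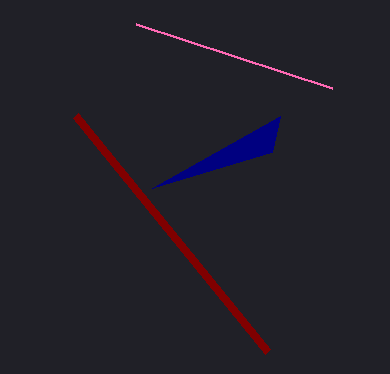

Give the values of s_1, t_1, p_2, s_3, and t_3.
s_1 = 332, t_1 = 88, p_2 = 280, s_3 = 76, t_3 = 116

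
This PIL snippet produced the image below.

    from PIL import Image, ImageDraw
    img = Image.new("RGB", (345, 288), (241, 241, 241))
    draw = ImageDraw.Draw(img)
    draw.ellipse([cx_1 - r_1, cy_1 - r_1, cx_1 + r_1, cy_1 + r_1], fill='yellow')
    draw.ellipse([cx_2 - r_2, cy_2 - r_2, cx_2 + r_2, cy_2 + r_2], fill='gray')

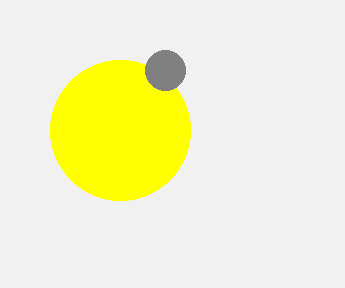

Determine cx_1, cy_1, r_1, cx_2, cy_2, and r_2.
cx_1 = 120, cy_1 = 130, r_1 = 70, cx_2 = 165, cy_2 = 70, r_2 = 20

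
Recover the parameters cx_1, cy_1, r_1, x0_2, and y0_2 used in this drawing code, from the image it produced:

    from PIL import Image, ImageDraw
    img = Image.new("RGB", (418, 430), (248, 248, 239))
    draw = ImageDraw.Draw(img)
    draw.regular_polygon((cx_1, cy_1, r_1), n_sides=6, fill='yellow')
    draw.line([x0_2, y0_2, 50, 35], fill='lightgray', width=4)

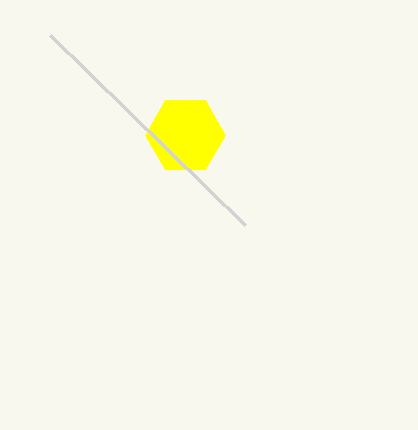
cx_1 = 185, cy_1 = 135, r_1 = 40, x0_2 = 245, y0_2 = 225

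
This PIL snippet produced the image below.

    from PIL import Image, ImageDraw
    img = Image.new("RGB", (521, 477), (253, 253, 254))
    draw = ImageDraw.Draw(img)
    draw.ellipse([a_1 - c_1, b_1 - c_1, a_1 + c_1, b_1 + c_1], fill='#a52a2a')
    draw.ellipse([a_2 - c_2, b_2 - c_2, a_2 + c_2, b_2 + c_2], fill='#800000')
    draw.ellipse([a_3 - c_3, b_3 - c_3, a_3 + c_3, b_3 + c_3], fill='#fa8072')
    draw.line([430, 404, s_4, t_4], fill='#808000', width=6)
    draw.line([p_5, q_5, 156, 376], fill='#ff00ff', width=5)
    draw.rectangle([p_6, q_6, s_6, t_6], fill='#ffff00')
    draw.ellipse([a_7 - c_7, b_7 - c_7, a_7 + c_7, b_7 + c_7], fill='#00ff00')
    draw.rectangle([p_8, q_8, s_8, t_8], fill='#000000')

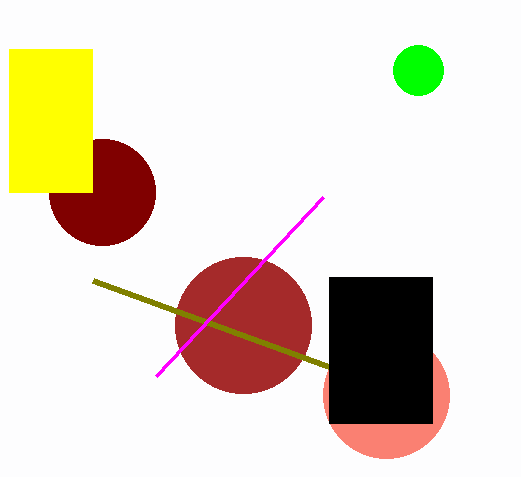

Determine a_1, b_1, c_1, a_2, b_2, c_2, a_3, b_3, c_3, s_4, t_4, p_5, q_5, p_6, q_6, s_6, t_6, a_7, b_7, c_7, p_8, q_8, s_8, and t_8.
a_1 = 243
b_1 = 325
c_1 = 68
a_2 = 102
b_2 = 192
c_2 = 53
a_3 = 386
b_3 = 395
c_3 = 63
s_4 = 93
t_4 = 281
p_5 = 323
q_5 = 197
p_6 = 9
q_6 = 49
s_6 = 92
t_6 = 192
a_7 = 418
b_7 = 70
c_7 = 25
p_8 = 329
q_8 = 277
s_8 = 432
t_8 = 423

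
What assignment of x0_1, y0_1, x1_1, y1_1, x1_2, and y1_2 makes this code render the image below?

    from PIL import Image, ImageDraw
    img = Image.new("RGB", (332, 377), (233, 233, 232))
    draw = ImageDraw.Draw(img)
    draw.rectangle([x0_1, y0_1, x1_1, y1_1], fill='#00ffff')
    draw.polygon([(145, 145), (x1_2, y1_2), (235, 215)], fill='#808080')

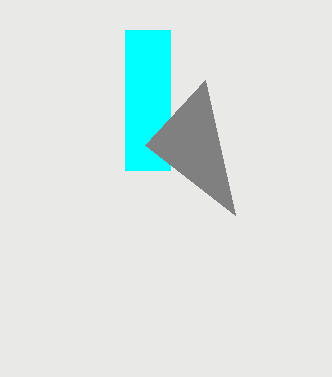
x0_1 = 125
y0_1 = 30
x1_1 = 170
y1_1 = 170
x1_2 = 205
y1_2 = 80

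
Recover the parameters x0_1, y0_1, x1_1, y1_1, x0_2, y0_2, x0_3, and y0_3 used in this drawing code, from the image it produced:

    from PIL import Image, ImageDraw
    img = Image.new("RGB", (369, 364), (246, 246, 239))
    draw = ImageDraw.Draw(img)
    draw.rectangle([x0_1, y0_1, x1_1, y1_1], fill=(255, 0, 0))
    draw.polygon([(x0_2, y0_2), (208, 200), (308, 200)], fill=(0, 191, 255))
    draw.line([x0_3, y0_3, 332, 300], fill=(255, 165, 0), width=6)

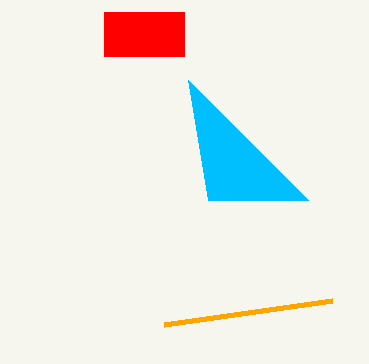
x0_1 = 104; y0_1 = 12; x1_1 = 184; y1_1 = 56; x0_2 = 188; y0_2 = 80; x0_3 = 164; y0_3 = 324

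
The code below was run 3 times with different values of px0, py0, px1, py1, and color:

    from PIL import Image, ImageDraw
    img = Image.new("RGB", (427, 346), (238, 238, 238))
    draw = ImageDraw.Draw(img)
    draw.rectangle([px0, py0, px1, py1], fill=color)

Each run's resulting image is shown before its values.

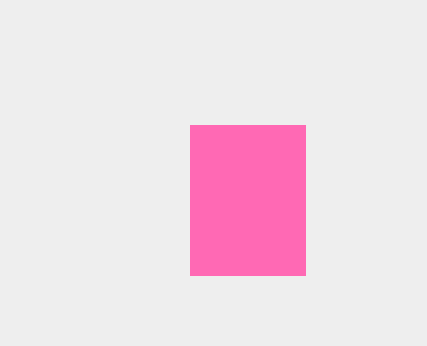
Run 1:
px0 = 190; py0 = 125; px1 = 305; py1 = 275; color = 'hotpink'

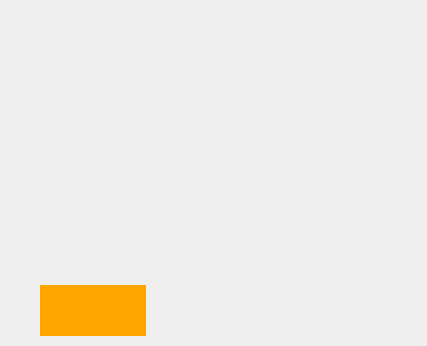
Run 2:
px0 = 40
py0 = 285
px1 = 145
py1 = 335
color = 'orange'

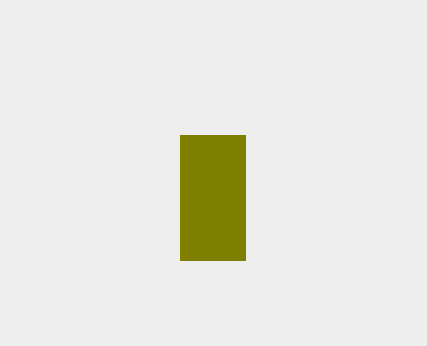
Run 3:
px0 = 180; py0 = 135; px1 = 245; py1 = 260; color = 'olive'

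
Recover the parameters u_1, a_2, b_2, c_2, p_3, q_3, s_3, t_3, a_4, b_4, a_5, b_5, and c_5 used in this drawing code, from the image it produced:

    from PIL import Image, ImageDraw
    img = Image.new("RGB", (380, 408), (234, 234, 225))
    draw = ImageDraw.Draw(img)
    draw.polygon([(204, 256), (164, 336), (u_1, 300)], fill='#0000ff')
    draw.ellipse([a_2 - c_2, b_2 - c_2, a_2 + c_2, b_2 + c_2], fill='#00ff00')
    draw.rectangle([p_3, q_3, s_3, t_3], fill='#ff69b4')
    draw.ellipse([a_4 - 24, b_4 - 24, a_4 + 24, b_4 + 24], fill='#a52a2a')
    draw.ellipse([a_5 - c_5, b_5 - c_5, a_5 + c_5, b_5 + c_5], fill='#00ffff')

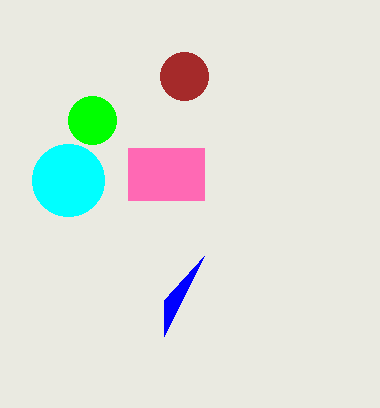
u_1 = 164; a_2 = 92; b_2 = 120; c_2 = 24; p_3 = 128; q_3 = 148; s_3 = 204; t_3 = 200; a_4 = 184; b_4 = 76; a_5 = 68; b_5 = 180; c_5 = 36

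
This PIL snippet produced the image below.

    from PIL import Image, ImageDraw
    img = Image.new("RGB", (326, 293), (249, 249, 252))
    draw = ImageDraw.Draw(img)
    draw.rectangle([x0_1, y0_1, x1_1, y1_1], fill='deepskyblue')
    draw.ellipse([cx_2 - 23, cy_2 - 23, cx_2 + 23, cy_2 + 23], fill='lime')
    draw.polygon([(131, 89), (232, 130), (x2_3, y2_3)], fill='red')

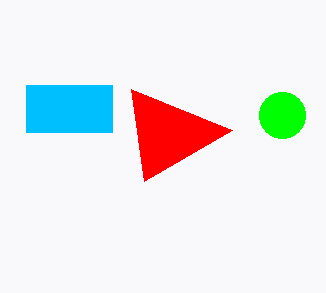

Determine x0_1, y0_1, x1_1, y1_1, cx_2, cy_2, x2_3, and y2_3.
x0_1 = 26
y0_1 = 85
x1_1 = 112
y1_1 = 132
cx_2 = 282
cy_2 = 115
x2_3 = 144
y2_3 = 181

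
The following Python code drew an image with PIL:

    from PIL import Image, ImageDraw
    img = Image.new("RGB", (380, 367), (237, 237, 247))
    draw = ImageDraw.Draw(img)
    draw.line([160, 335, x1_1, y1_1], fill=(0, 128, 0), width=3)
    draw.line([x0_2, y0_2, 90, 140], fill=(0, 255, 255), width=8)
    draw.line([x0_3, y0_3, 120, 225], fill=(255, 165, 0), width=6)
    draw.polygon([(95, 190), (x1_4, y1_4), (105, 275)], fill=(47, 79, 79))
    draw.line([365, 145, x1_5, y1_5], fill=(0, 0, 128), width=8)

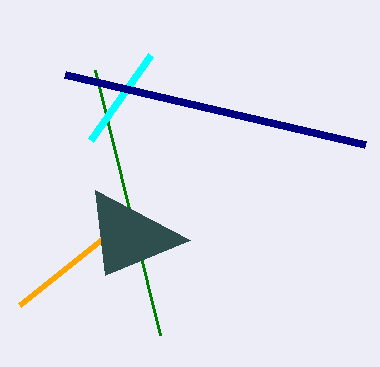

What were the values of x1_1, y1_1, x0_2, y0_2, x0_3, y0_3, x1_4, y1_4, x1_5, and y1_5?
x1_1 = 95, y1_1 = 70, x0_2 = 150, y0_2 = 55, x0_3 = 20, y0_3 = 305, x1_4 = 190, y1_4 = 240, x1_5 = 65, y1_5 = 75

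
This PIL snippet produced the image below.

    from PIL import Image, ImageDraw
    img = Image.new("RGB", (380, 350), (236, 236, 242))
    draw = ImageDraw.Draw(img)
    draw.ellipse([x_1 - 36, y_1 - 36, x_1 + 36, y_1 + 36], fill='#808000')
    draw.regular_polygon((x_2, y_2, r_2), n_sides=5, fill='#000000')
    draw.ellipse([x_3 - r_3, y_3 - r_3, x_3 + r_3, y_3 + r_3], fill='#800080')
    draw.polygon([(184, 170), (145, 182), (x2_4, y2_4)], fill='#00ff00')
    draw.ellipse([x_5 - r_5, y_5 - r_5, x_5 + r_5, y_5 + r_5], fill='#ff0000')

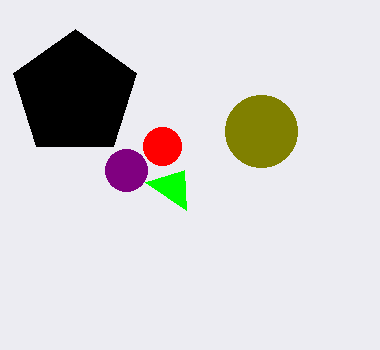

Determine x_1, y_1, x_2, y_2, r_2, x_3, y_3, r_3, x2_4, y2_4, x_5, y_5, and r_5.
x_1 = 261; y_1 = 131; x_2 = 75; y_2 = 94; r_2 = 65; x_3 = 126; y_3 = 170; r_3 = 21; x2_4 = 186; y2_4 = 210; x_5 = 162; y_5 = 146; r_5 = 19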